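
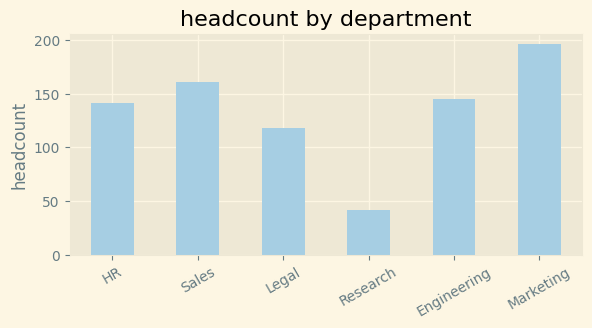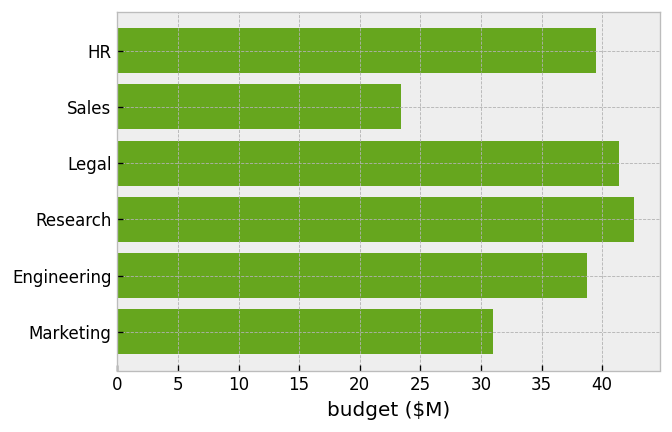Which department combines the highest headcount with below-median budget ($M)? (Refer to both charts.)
Chart 2 median budget ($M) ≈ 40; below-median departments: Sales, Engineering, Marketing. Among those, Marketing has the highest headcount (≈ 200).

Marketing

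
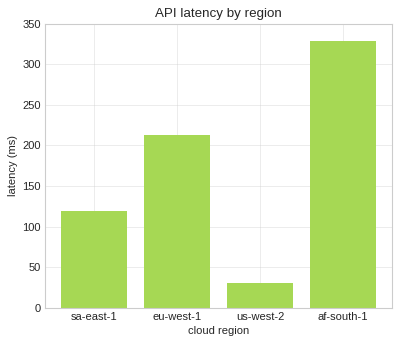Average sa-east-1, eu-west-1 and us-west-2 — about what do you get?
(100 + 200 + 50) / 3 ≈ 117.

≈ 117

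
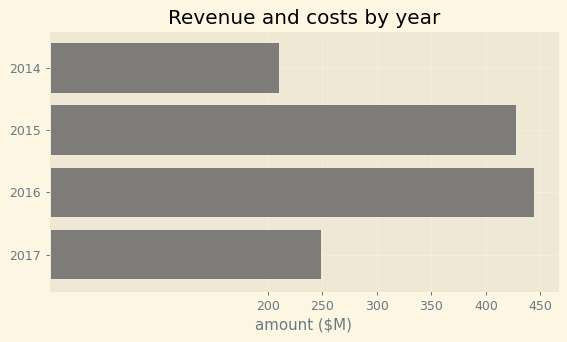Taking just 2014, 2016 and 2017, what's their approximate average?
≈ 300

(200 + 450 + 250) / 3 ≈ 300.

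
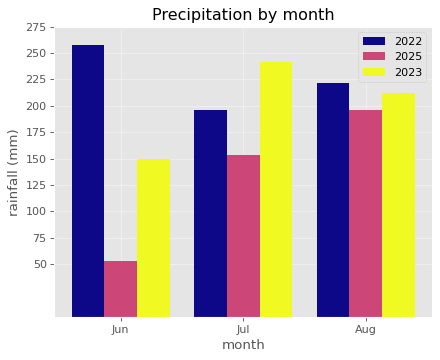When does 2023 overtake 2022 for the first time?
Jul

Jun: 2023 ≈ 150 vs 2022 ≈ 250 (not yet); Jul: 2023 ≈ 250 vs 2022 ≈ 200 (first crossover).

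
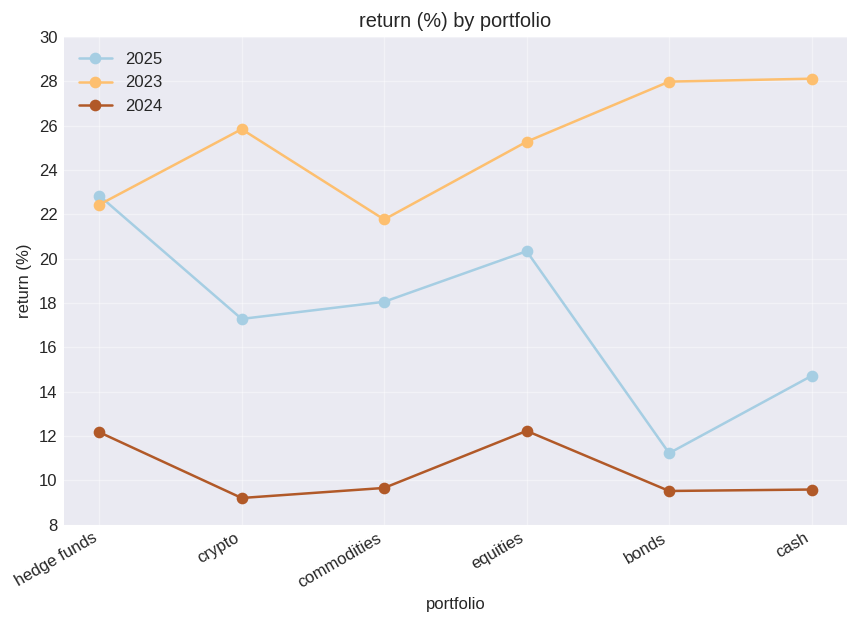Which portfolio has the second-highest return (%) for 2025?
equities

Top 3 for 2025: hedge funds ≈ 22, equities ≈ 20, commodities ≈ 18.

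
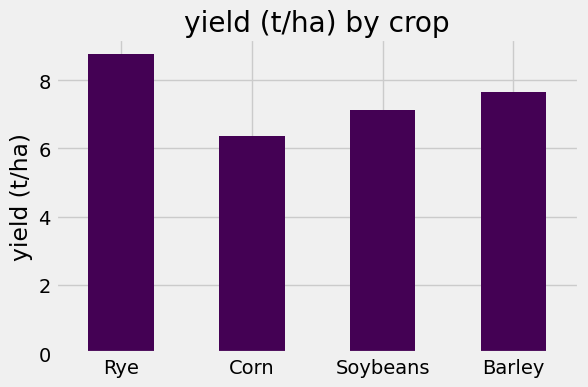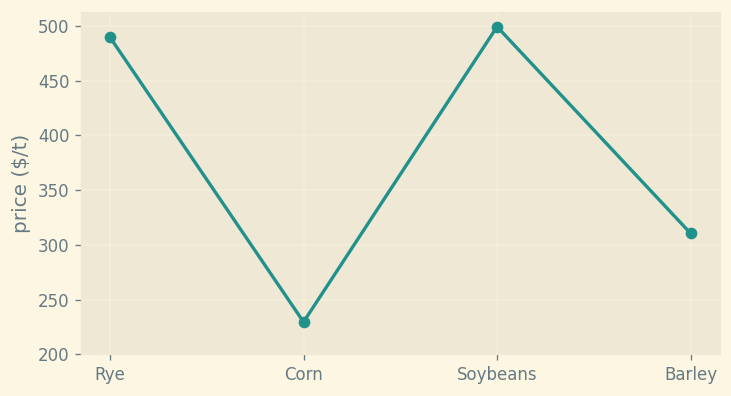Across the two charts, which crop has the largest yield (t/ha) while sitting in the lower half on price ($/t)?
Barley

Chart 2 median price ($/t) ≈ 400; below-median crops: Corn, Barley. Among those, Barley has the highest yield (t/ha) (≈ 8).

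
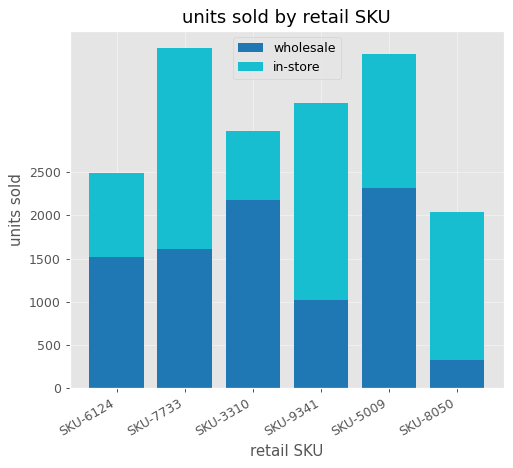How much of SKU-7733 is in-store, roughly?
≈ 2500

in-store top ≈ 4000, bottom ≈ 1500; segment ≈ 2500.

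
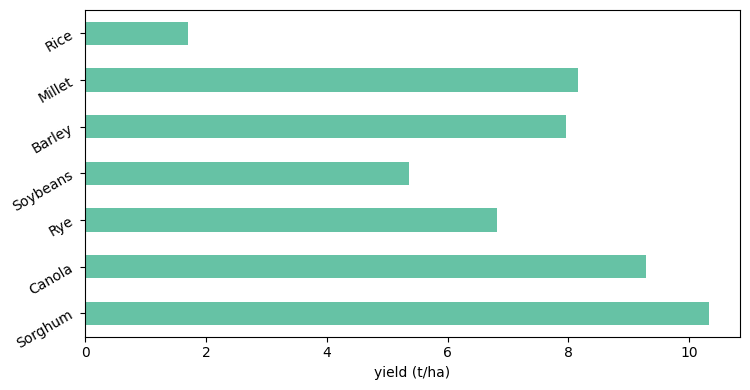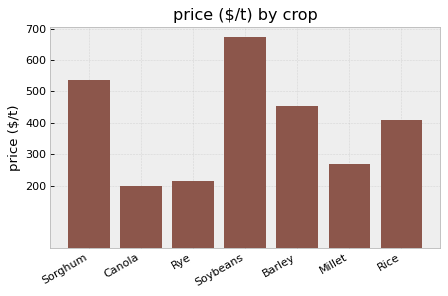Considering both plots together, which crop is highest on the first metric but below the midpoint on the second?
Chart 2 median price ($/t) ≈ 400; below-median crops: Canola, Rye, Millet. Among those, Canola has the highest yield (t/ha) (≈ 9).

Canola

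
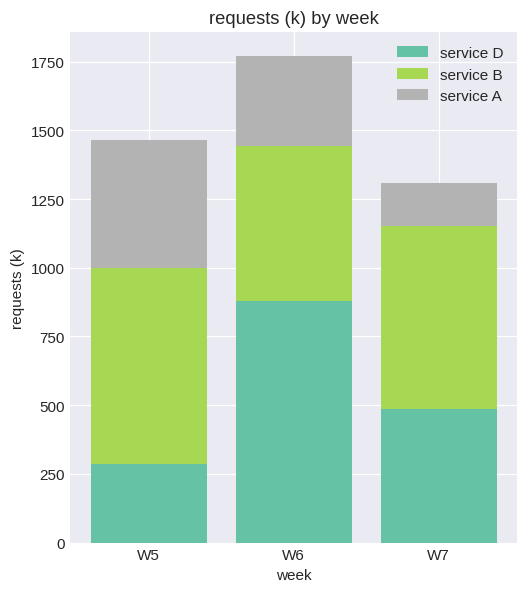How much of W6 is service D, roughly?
service D top ≈ 800, bottom ≈ 0; segment ≈ 800.

≈ 800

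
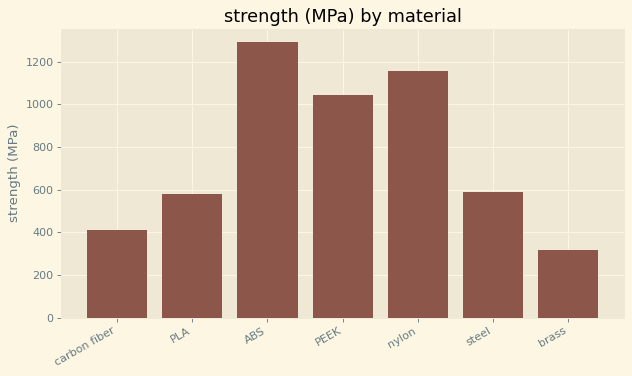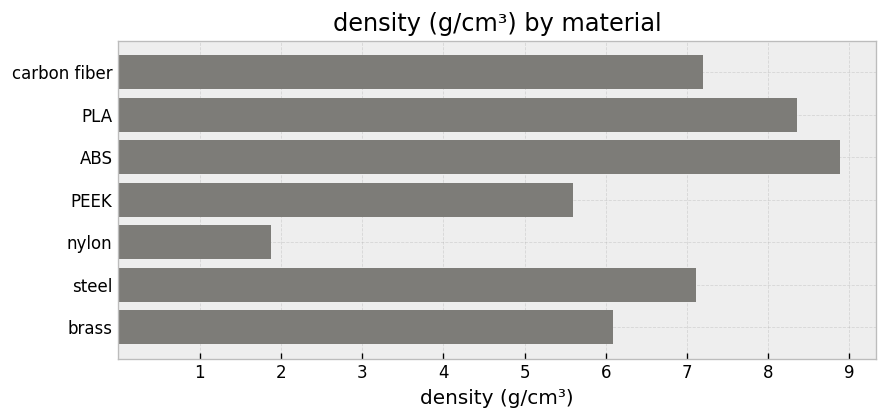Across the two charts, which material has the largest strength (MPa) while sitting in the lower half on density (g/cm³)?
nylon

Chart 2 median density (g/cm³) ≈ 7; below-median materials: PEEK, nylon, brass. Among those, nylon has the highest strength (MPa) (≈ 1200).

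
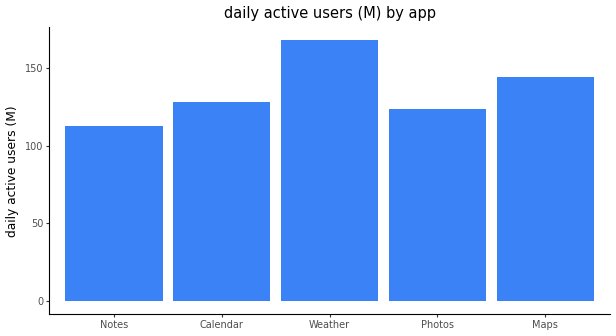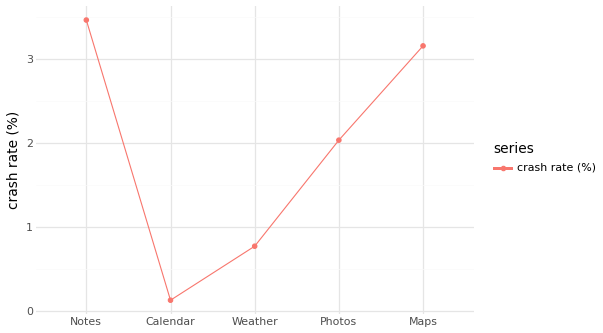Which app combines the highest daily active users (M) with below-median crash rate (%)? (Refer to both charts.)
Chart 2 median crash rate (%) ≈ 2; below-median apps: Calendar, Weather. Among those, Weather has the highest daily active users (M) (≈ 160).

Weather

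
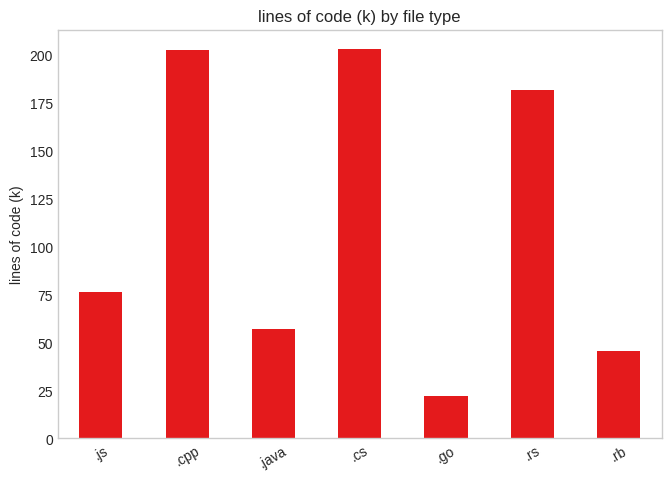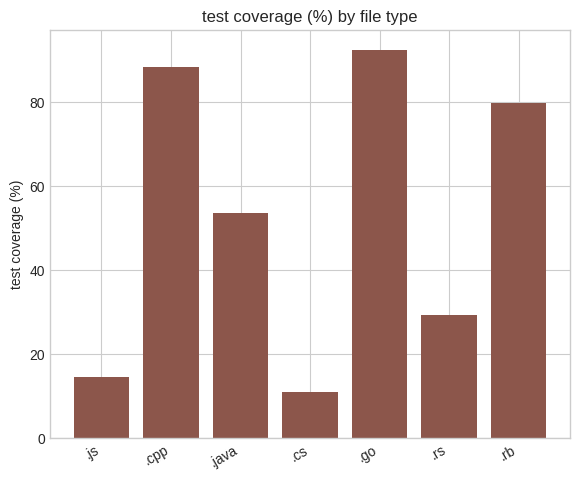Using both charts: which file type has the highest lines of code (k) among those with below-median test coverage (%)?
.cs

Chart 2 median test coverage (%) ≈ 50; below-median file types: .js, .cs, .rs. Among those, .cs has the highest lines of code (k) (≈ 200).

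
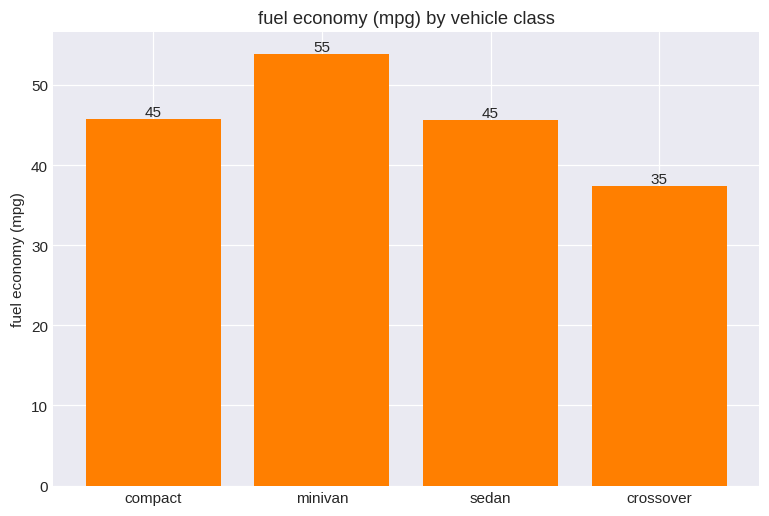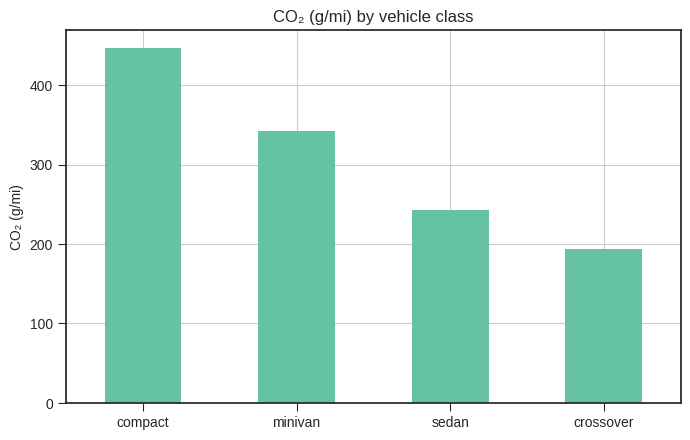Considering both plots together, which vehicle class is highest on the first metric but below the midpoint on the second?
sedan

Chart 2 median CO₂ (g/mi) ≈ 300; below-median vehicle classes: sedan, crossover. Among those, sedan has the highest fuel economy (mpg) (≈ 45).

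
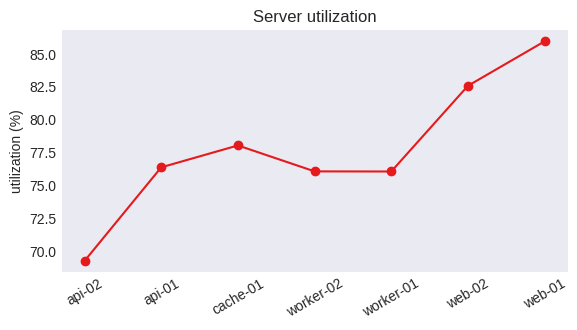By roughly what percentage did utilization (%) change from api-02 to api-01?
api-02 ≈ 70, api-01 ≈ 76; (76 − 70) / 70 ≈ +8.6%.

≈ +8.6%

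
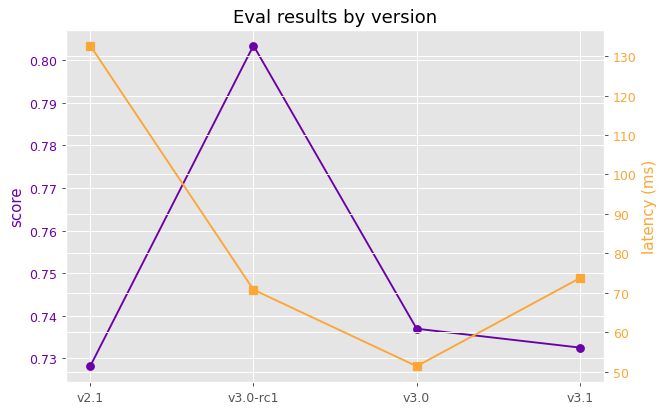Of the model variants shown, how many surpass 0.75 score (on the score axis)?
1

Above 0.75: v3.0-rc1.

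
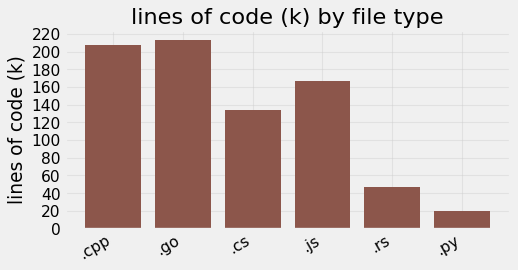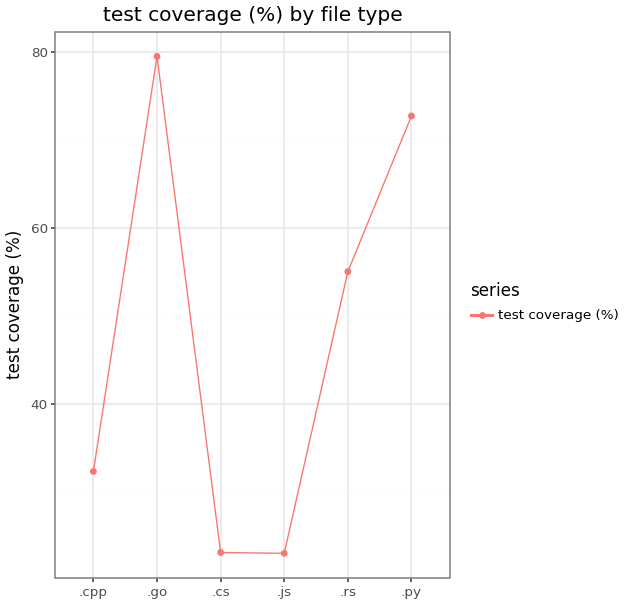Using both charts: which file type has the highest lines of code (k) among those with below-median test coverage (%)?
.cpp

Chart 2 median test coverage (%) ≈ 40; below-median file types: .cpp, .cs, .js. Among those, .cpp has the highest lines of code (k) (≈ 200).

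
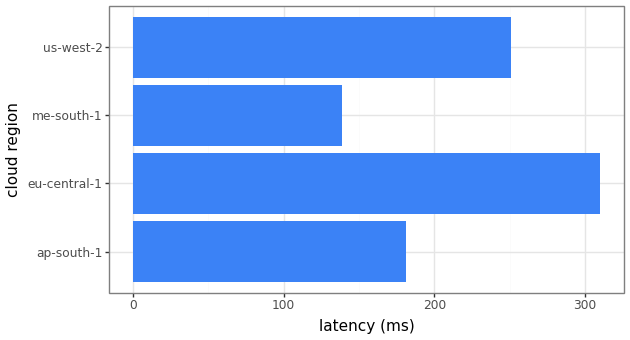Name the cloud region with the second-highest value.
us-west-2

Top 3: eu-central-1 ≈ 300, us-west-2 ≈ 250, ap-south-1 ≈ 200.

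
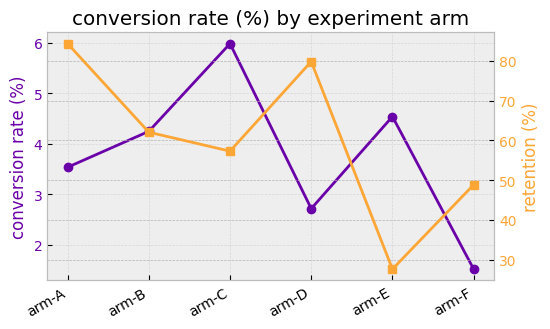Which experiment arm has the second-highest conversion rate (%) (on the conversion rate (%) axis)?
Top 3 (on the conversion rate (%) axis): arm-C ≈ 6.0, arm-E ≈ 4.5, arm-B ≈ 4.0.

arm-E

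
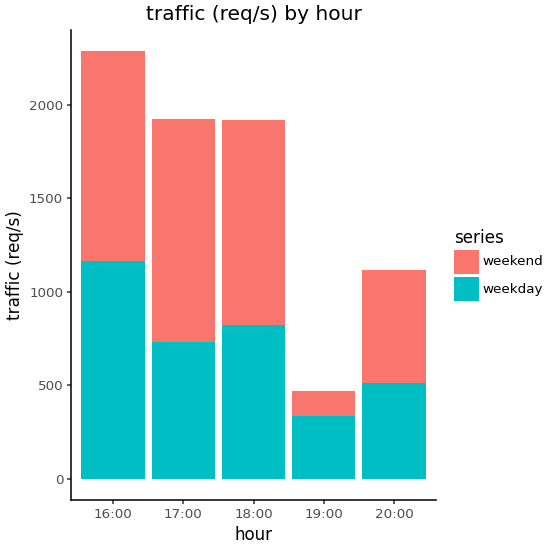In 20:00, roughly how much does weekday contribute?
≈ 600

weekday top ≈ 600, bottom ≈ 0; segment ≈ 600.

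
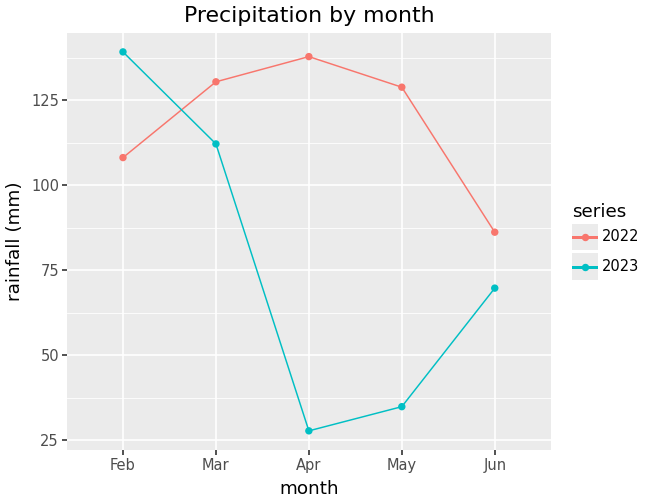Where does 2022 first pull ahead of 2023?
Feb: 2022 ≈ 110 vs 2023 ≈ 140 (not yet); Mar: 2022 ≈ 130 vs 2023 ≈ 110 (first crossover).

Mar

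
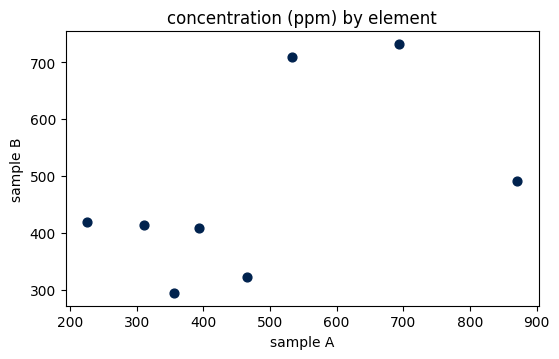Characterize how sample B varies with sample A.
Points are positively correlated; moderate (|r| ≈ 0.5).

positive, moderate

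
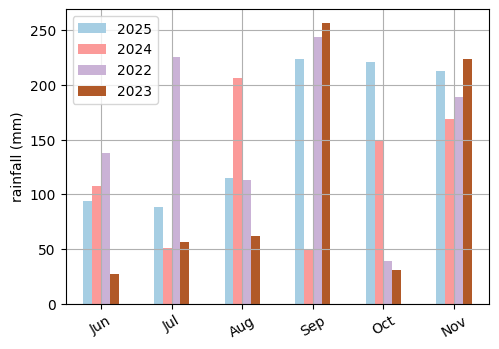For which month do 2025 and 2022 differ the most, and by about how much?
Oct: 2025 ≈ 225, 2022 ≈ 50 → gap ≈ 175. Next-largest (Jul) is only ≈ 125.

Oct, ≈ 175 mm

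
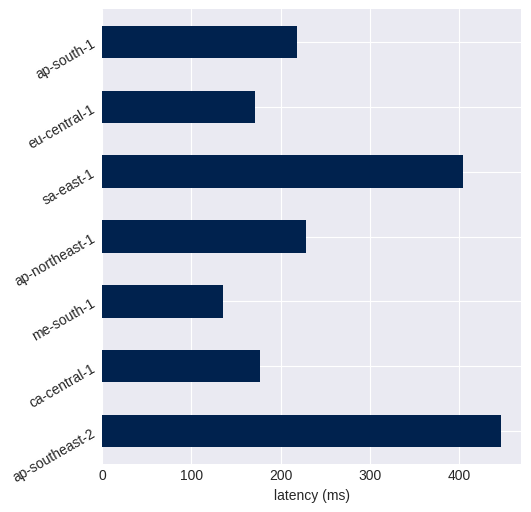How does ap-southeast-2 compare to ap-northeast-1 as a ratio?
ap-southeast-2 ≈ 450, ap-northeast-1 ≈ 250; 450/250 ≈ 1.8.

≈ 1.8×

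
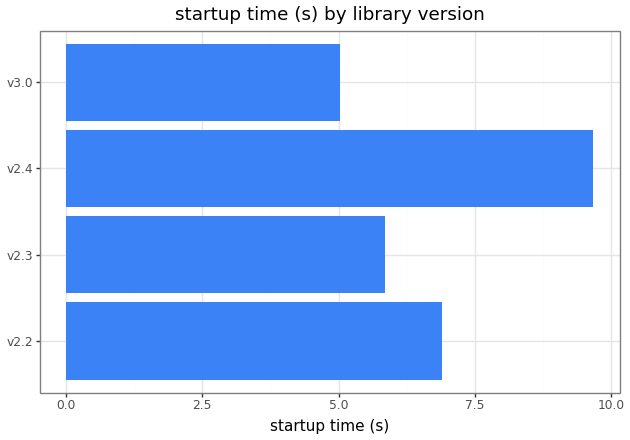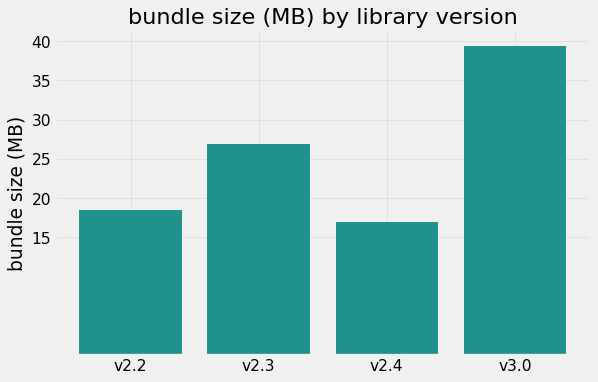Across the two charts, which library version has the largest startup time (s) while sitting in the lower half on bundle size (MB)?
Chart 2 median bundle size (MB) ≈ 25; below-median library versions: v2.2, v2.4. Among those, v2.4 has the highest startup time (s) (≈ 10).

v2.4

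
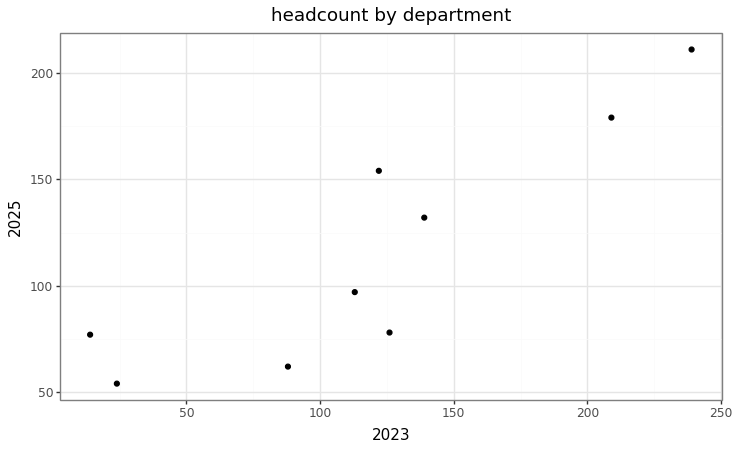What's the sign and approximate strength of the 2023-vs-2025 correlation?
Points are positively correlated; strong (|r| ≈ 0.9).

positive, strong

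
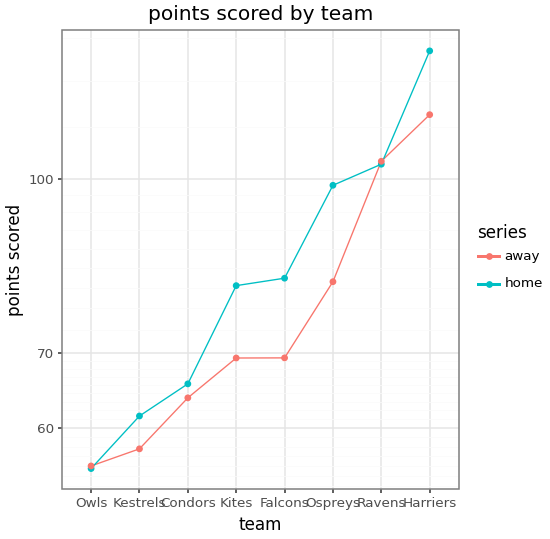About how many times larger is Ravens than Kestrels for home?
≈ 1.67×

Ravens ≈ 100, Kestrels ≈ 60; 100/60 ≈ 1.67.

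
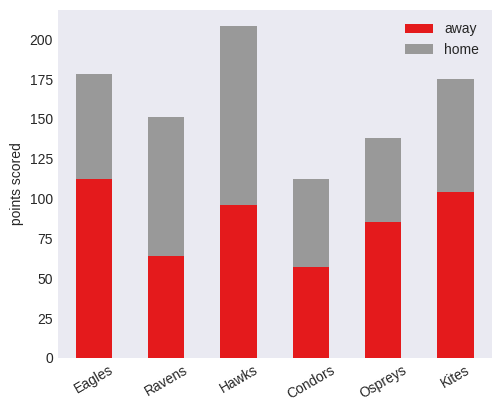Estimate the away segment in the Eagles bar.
≈ 120

away top ≈ 120, bottom ≈ 0; segment ≈ 120.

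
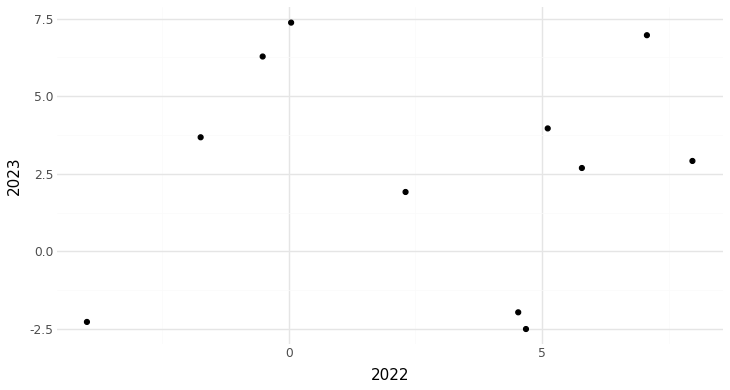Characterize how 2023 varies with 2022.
Points are roughly uncorrelated; weak (|r| ≈ 0.1).

no clear correlation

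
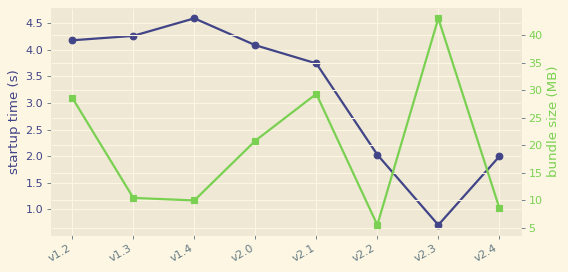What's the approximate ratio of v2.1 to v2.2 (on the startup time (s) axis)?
v2.1 ≈ 3.5, v2.2 ≈ 2.0; 3.5/2.0 ≈ 1.75.

≈ 1.75×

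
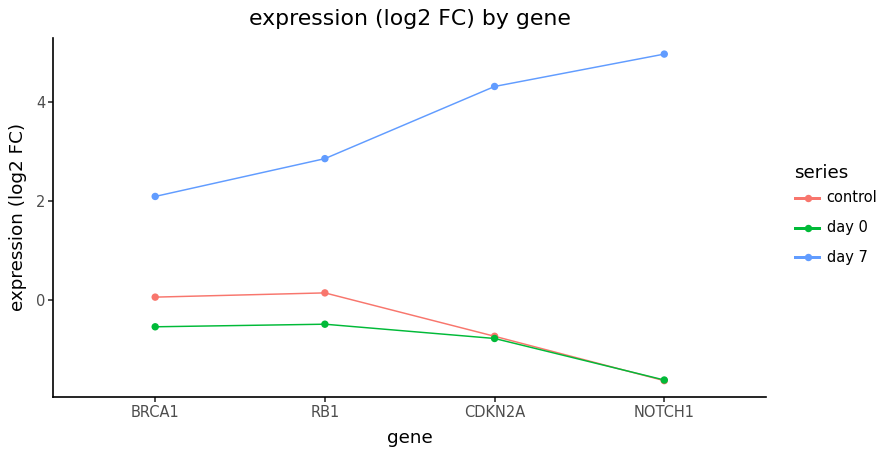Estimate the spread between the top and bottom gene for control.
Max RB1 ≈ 0, min NOTCH1 ≈ -2; range ≈ 2.

≈ 2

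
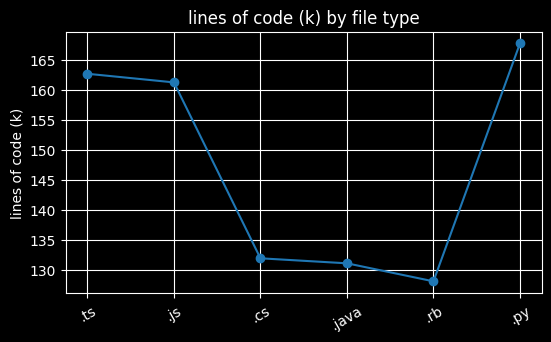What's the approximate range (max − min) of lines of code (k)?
≈ 40

Max .py ≈ 170, min .rb ≈ 130; range ≈ 40.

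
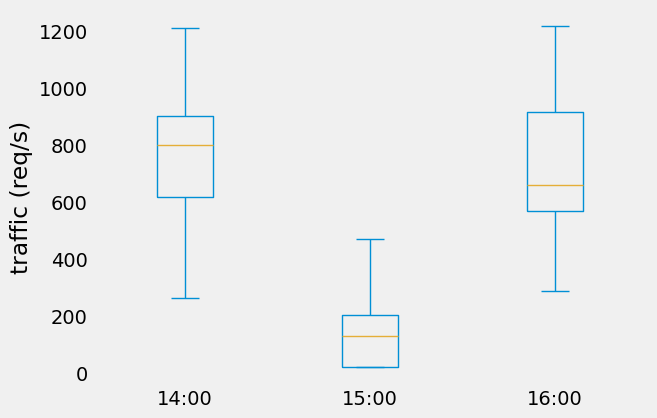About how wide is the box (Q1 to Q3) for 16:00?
Q3 ≈ 900, Q1 ≈ 600; IQR ≈ 300.

≈ 300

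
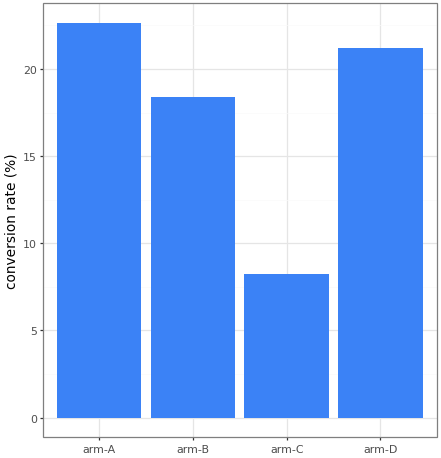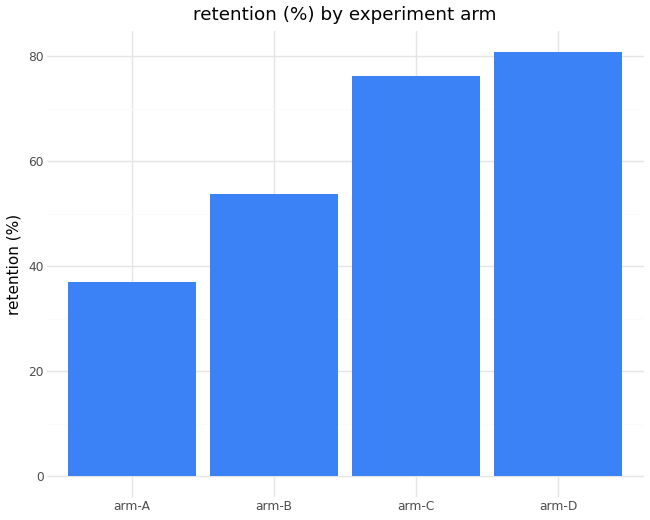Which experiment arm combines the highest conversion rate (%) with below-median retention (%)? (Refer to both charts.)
arm-A

Chart 2 median retention (%) ≈ 60; below-median experiment arms: arm-A, arm-B. Among those, arm-A has the highest conversion rate (%) (≈ 25).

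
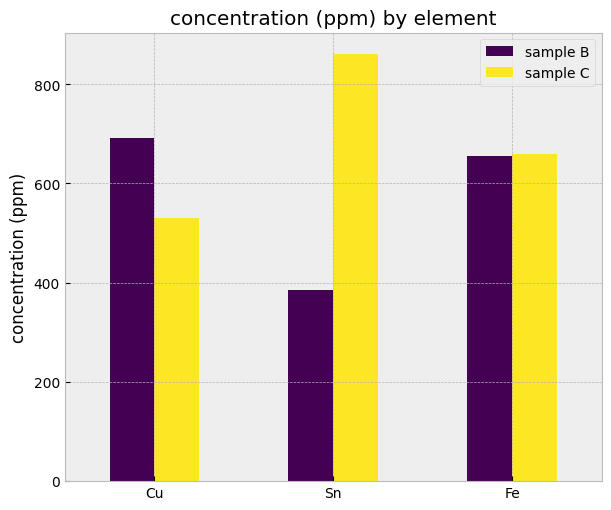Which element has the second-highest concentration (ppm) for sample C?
Fe

Top 3 for sample C: Sn ≈ 900, Fe ≈ 700, Cu ≈ 500.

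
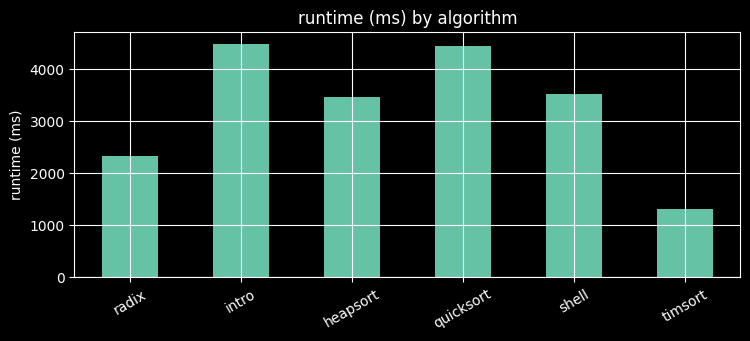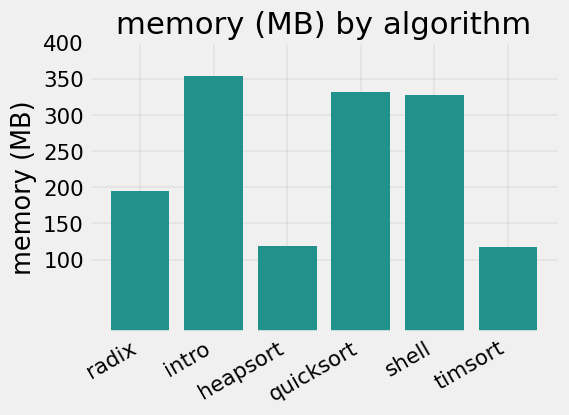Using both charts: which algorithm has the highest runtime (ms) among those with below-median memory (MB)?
heapsort

Chart 2 median memory (MB) ≈ 250; below-median algorithms: radix, heapsort, timsort. Among those, heapsort has the highest runtime (ms) (≈ 3500).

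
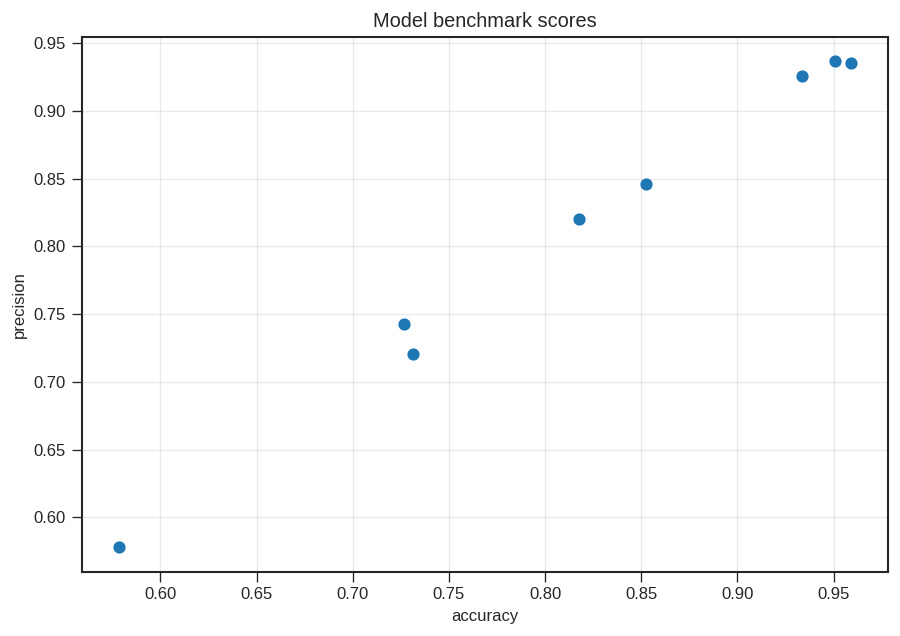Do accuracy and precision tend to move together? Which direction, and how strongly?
positive, strong

Points are positively correlated; strong (|r| ≈ 1.0).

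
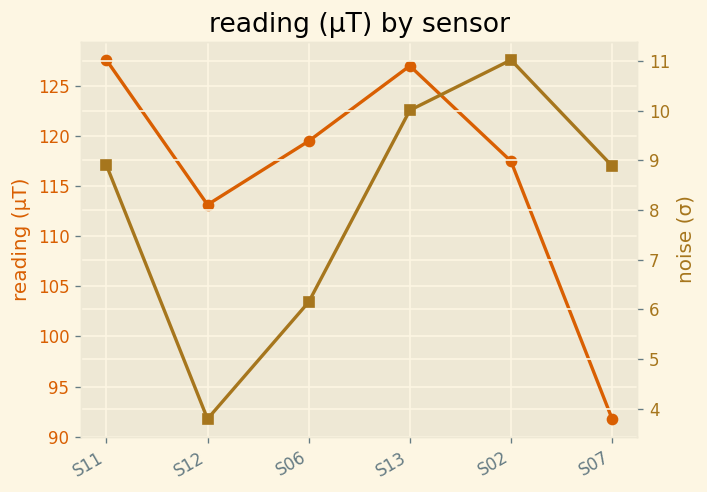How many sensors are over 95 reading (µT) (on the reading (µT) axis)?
5

Above 95: S11, S12, S06, S13, S02.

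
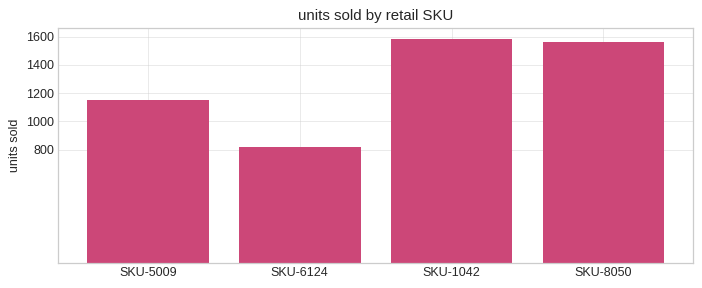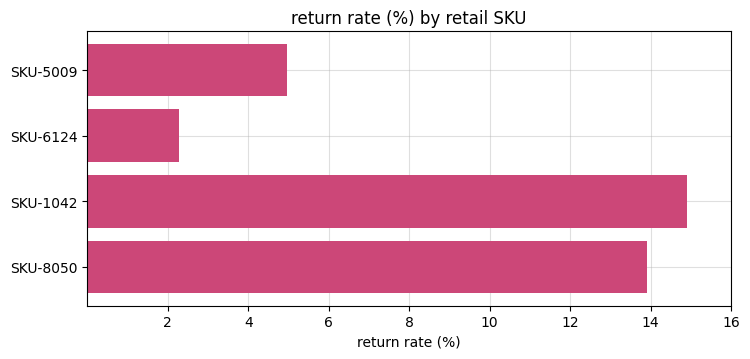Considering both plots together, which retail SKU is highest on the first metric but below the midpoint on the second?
Chart 2 median return rate (%) ≈ 10; below-median retail SKUs: SKU-5009, SKU-6124. Among those, SKU-5009 has the highest units sold (≈ 1200).

SKU-5009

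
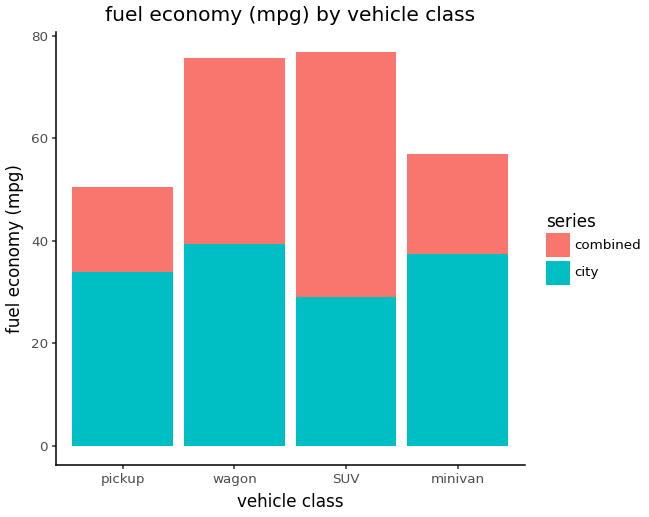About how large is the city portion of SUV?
city top ≈ 30, bottom ≈ 0; segment ≈ 30.

≈ 30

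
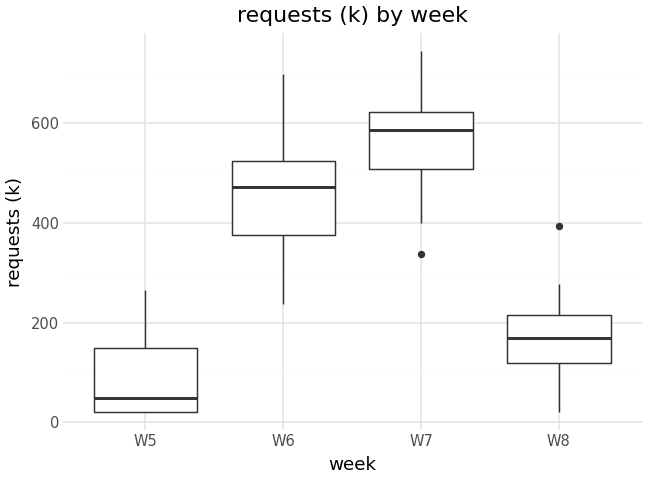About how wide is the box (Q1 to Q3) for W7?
≈ 100

Q3 ≈ 600, Q1 ≈ 500; IQR ≈ 100.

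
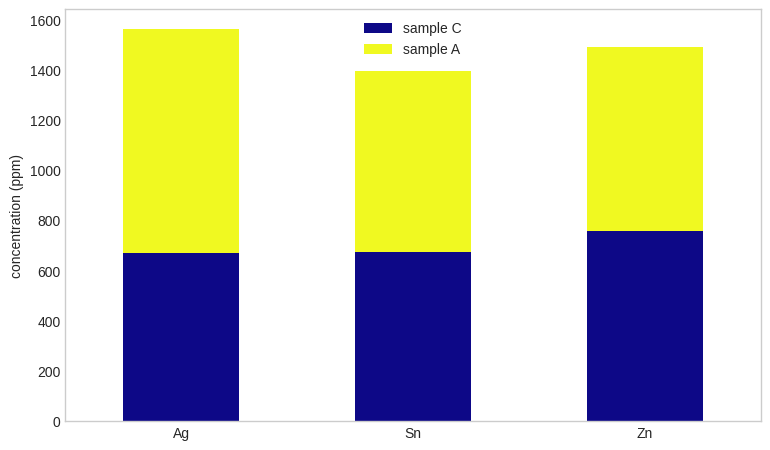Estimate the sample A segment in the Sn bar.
sample A top ≈ 1400, bottom ≈ 600; segment ≈ 800.

≈ 800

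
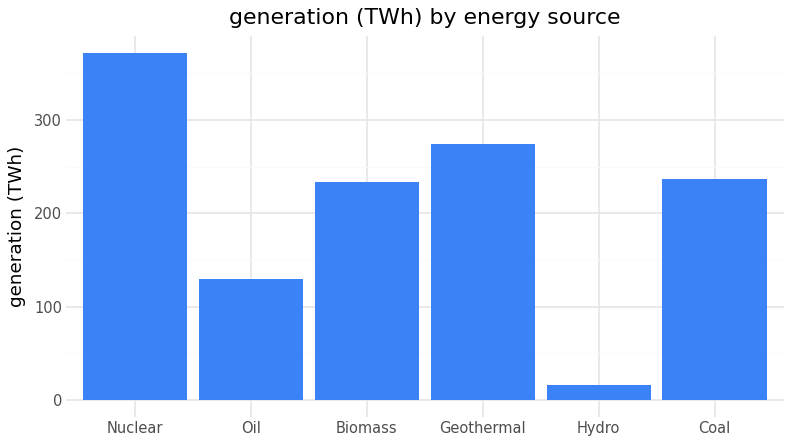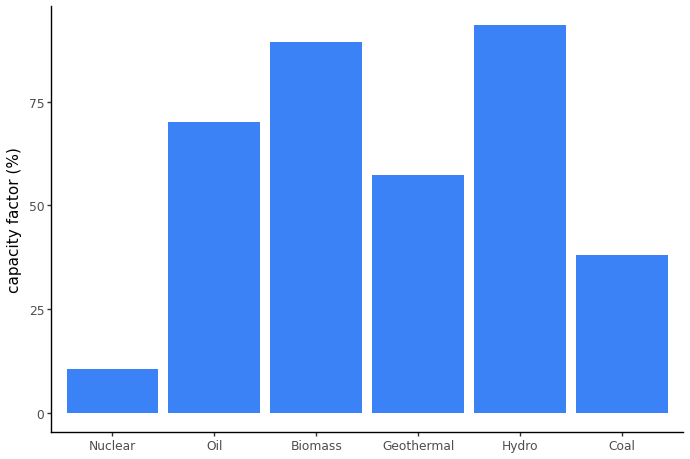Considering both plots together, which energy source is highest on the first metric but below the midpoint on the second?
Nuclear

Chart 2 median capacity factor (%) ≈ 60; below-median energy sources: Nuclear, Geothermal, Coal. Among those, Nuclear has the highest generation (TWh) (≈ 350).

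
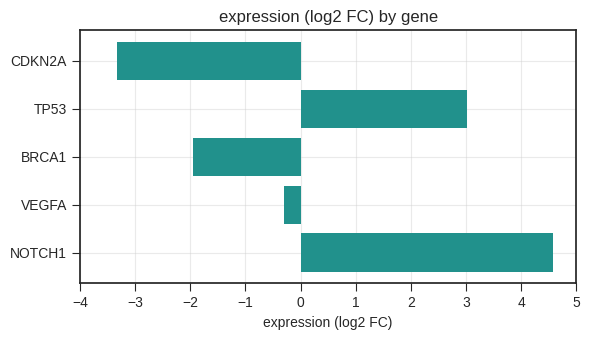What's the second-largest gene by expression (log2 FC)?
Top 3: NOTCH1 ≈ 5, TP53 ≈ 3, VEGFA ≈ 0.

TP53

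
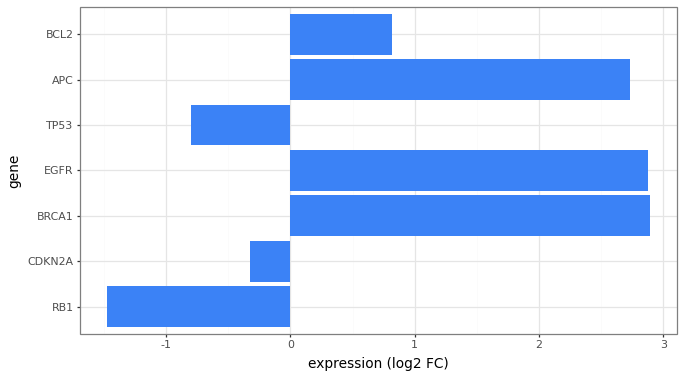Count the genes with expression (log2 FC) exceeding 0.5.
4

Above 0.5: BRCA1, EGFR, APC, BCL2.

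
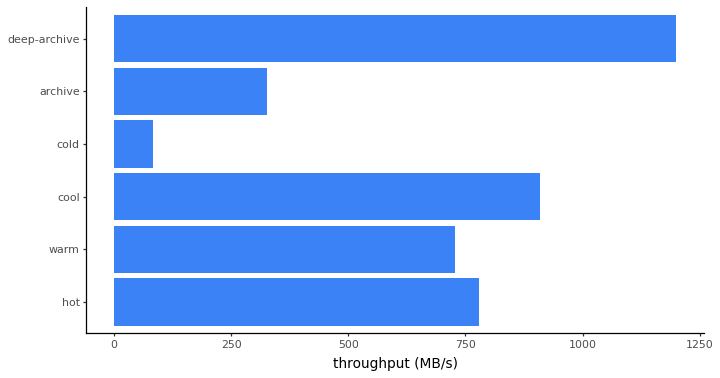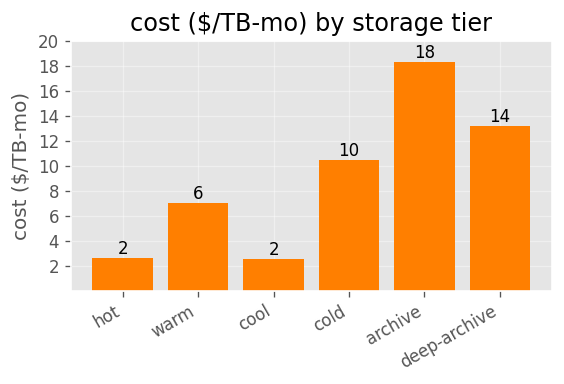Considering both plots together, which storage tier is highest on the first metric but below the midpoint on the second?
cool

Chart 2 median cost ($/TB-mo) ≈ 8; below-median storage tiers: hot, warm, cool. Among those, cool has the highest throughput (MB/s) (≈ 1000).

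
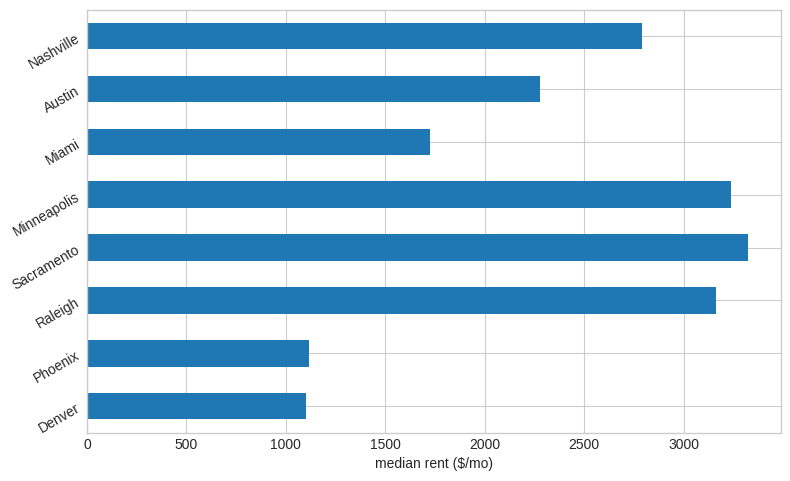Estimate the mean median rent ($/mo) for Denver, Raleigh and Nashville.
≈ 2333

(1000 + 3000 + 3000) / 3 ≈ 2333.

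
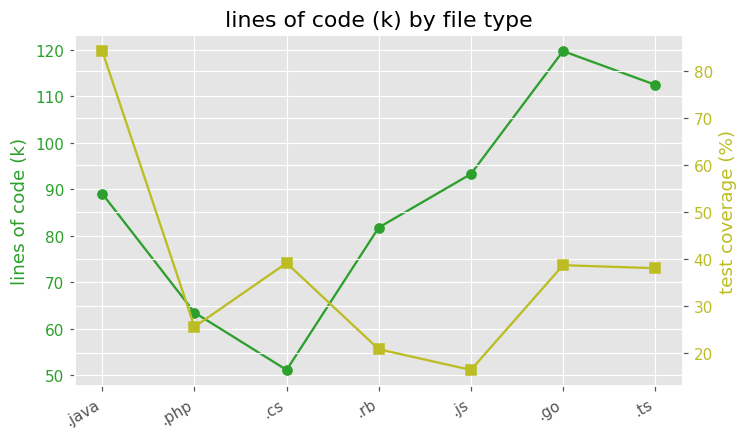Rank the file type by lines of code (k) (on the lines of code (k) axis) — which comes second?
.ts

Top 3 (on the lines of code (k) axis): .go ≈ 120, .ts ≈ 110, .js ≈ 90.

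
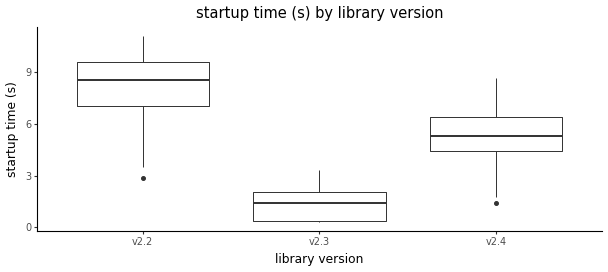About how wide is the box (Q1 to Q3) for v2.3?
Q3 ≈ 2, Q1 ≈ 0; IQR ≈ 2.

≈ 2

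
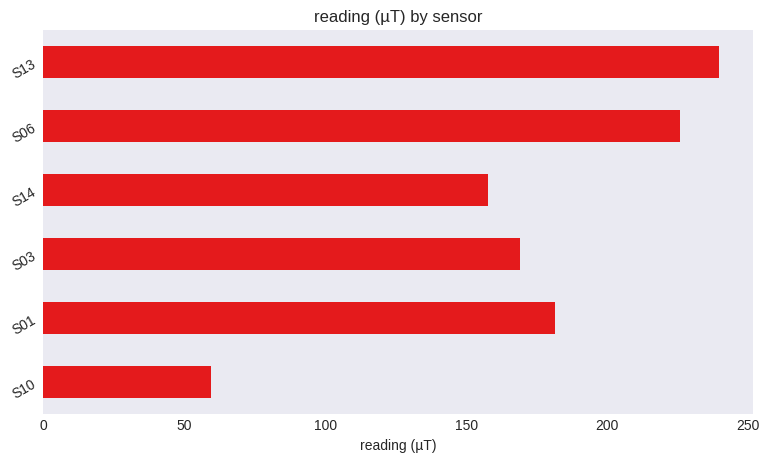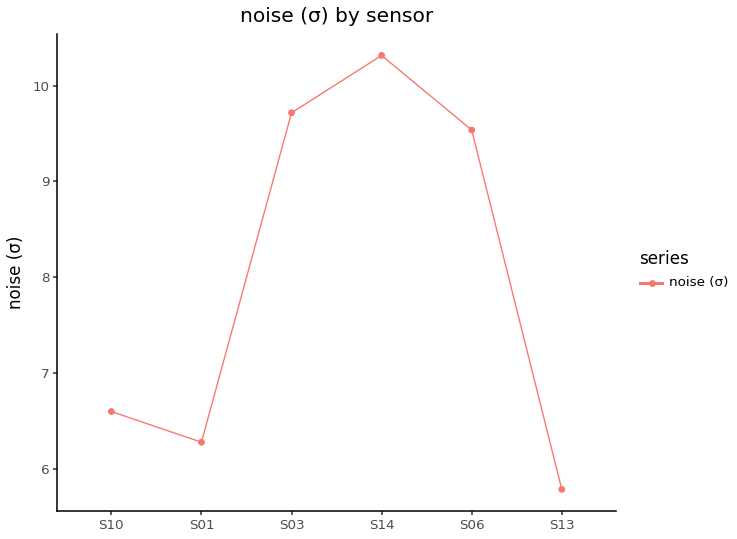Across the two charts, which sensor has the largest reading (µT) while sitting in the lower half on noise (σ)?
S13

Chart 2 median noise (σ) ≈ 8; below-median sensors: S10, S01, S13. Among those, S13 has the highest reading (µT) (≈ 250).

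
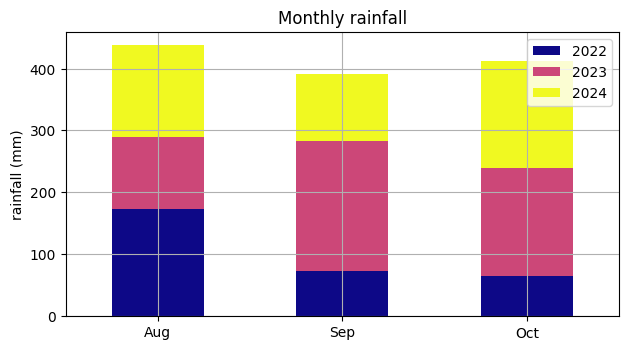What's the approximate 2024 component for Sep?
2024 top ≈ 400, bottom ≈ 300; segment ≈ 100.

≈ 100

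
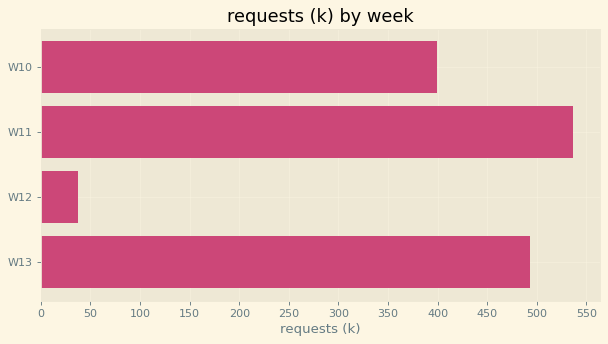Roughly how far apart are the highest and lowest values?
Max W11 ≈ 550, min W12 ≈ 50; range ≈ 500.

≈ 500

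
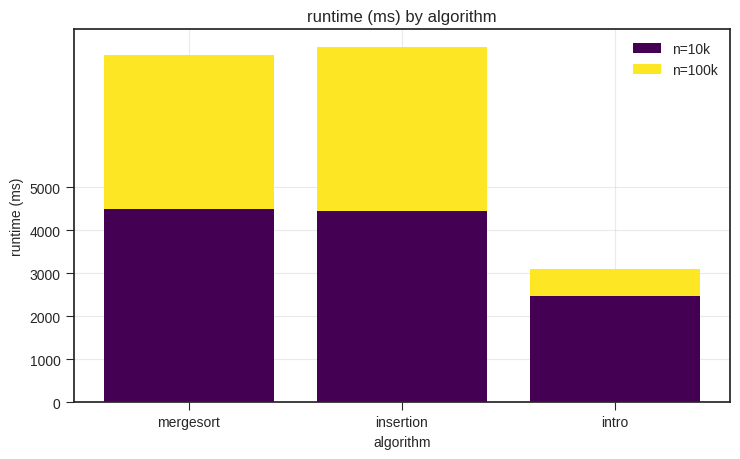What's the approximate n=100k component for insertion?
n=100k top ≈ 8000, bottom ≈ 4000; segment ≈ 4000.

≈ 4000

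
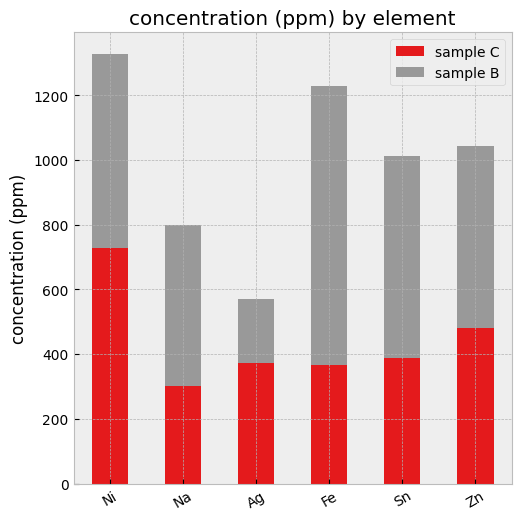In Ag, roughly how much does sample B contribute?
sample B top ≈ 600, bottom ≈ 400; segment ≈ 200.

≈ 200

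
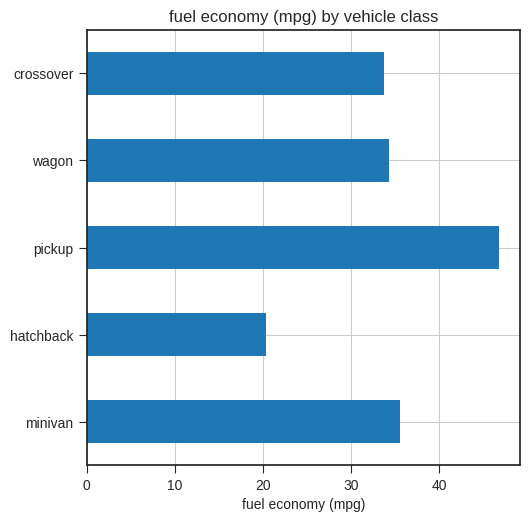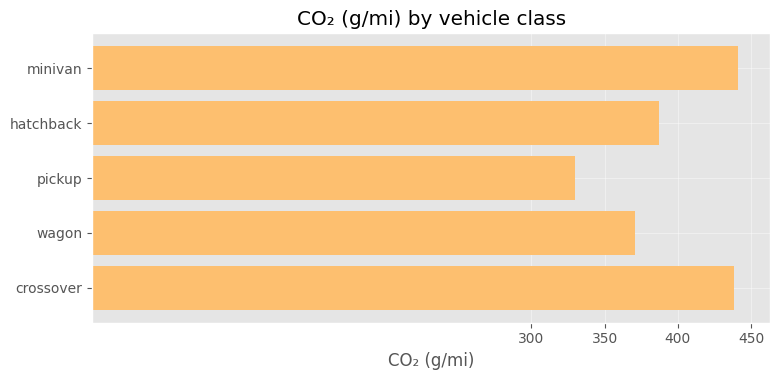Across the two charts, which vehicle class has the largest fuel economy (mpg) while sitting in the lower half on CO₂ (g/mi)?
Chart 2 median CO₂ (g/mi) ≈ 400; below-median vehicle classes: pickup, wagon. Among those, pickup has the highest fuel economy (mpg) (≈ 45).

pickup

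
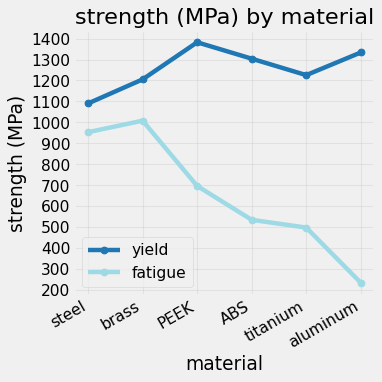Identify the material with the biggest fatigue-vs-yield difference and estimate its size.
aluminum, ≈ 1100 MPa

aluminum: fatigue ≈ 200, yield ≈ 1300 → gap ≈ 1100. Next-largest (ABS) is only ≈ 800.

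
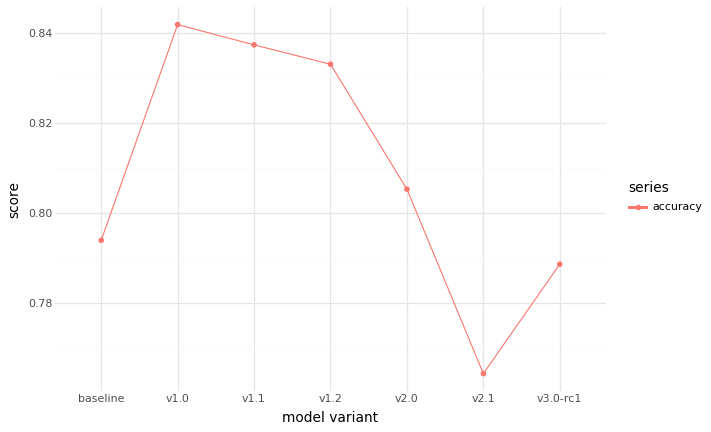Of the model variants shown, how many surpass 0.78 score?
6

Above 0.78: baseline, v1.0, v1.1, v1.2, v2.0, v3.0-rc1.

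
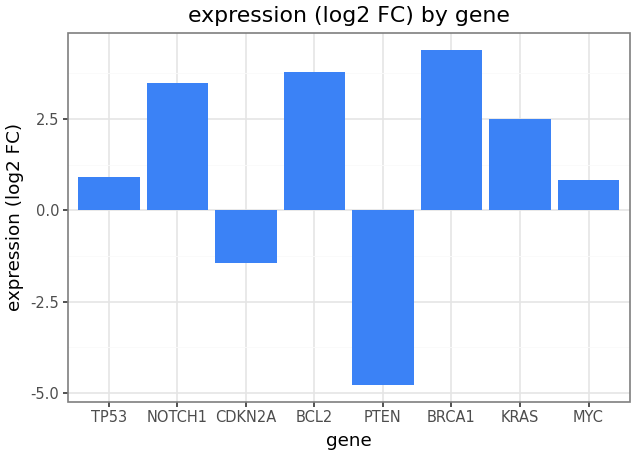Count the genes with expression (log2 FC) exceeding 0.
6

Above 0: TP53, NOTCH1, BCL2, BRCA1, KRAS, MYC.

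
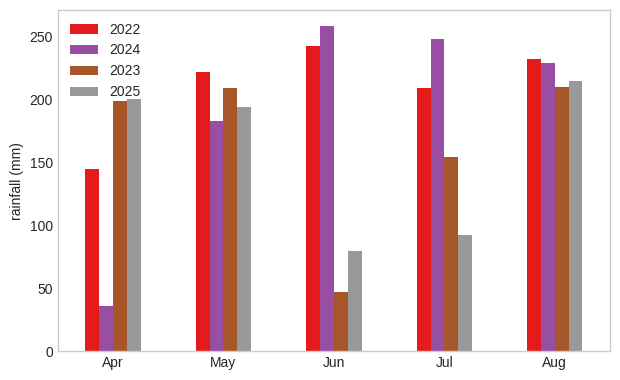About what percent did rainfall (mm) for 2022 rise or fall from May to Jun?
≈ +11.1%

May ≈ 225, Jun ≈ 250; (250 − 225) / 225 ≈ +11.1%.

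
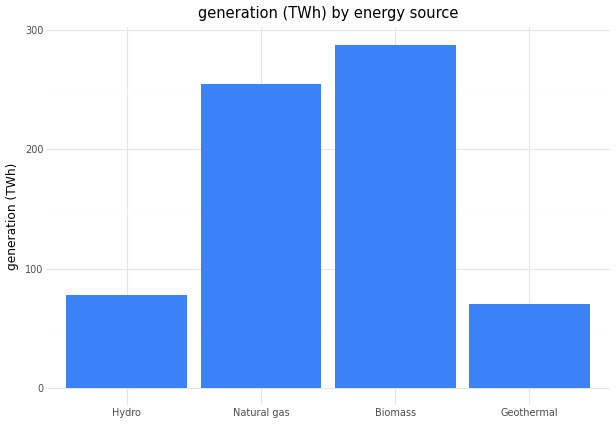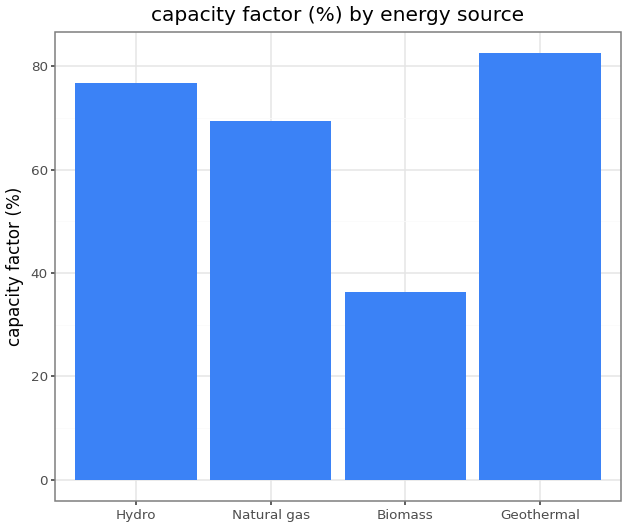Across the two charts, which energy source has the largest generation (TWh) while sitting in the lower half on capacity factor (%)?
Biomass

Chart 2 median capacity factor (%) ≈ 70; below-median energy sources: Natural gas, Biomass. Among those, Biomass has the highest generation (TWh) (≈ 300).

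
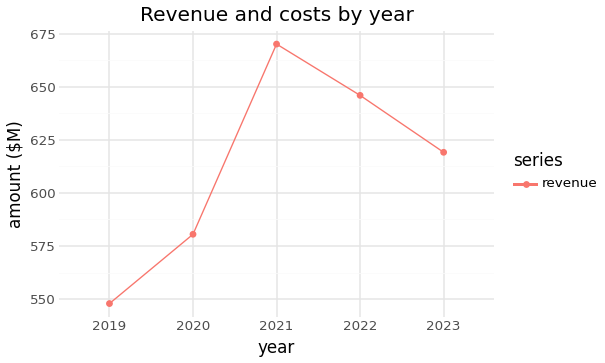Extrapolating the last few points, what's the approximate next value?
Last three: 680, 640, 620 → slope ≈ -30/step → next ≈ 590.

≈ 590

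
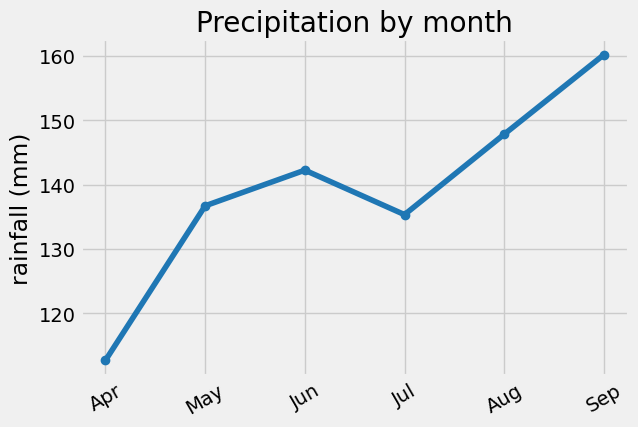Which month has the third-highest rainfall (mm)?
Jun

Top 4: Sep ≈ 160, Aug ≈ 150, Jun ≈ 140, May ≈ 135.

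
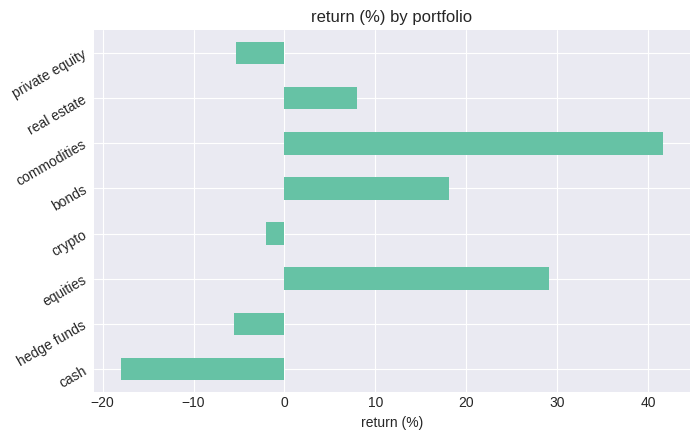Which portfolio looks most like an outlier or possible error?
commodities

commodities ≈ 40; the rest sit between ≈ -20 and ≈ 30.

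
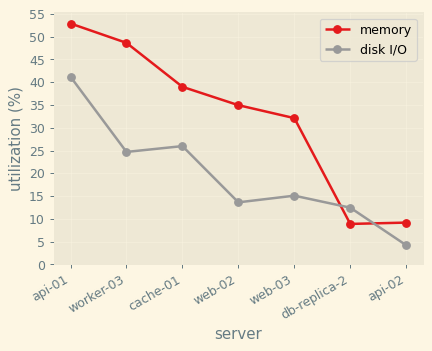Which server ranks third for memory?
cache-01

Top 4 for memory: api-01 ≈ 55, worker-03 ≈ 50, cache-01 ≈ 40, web-02 ≈ 35.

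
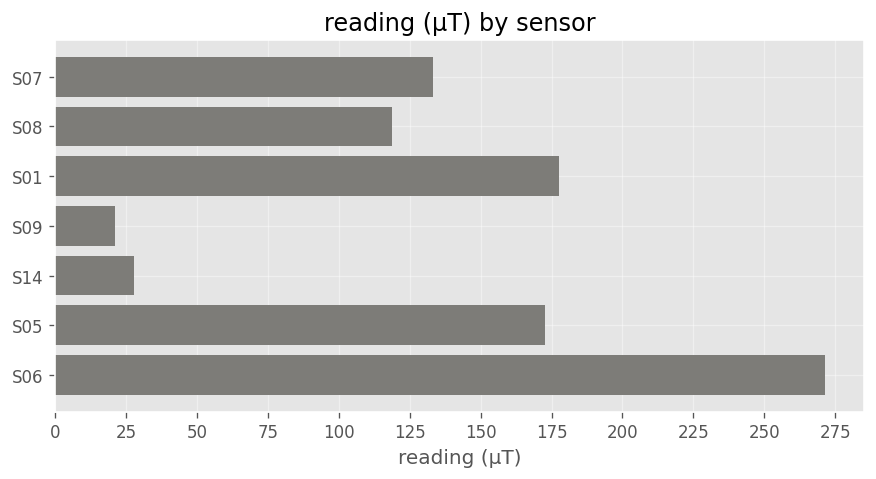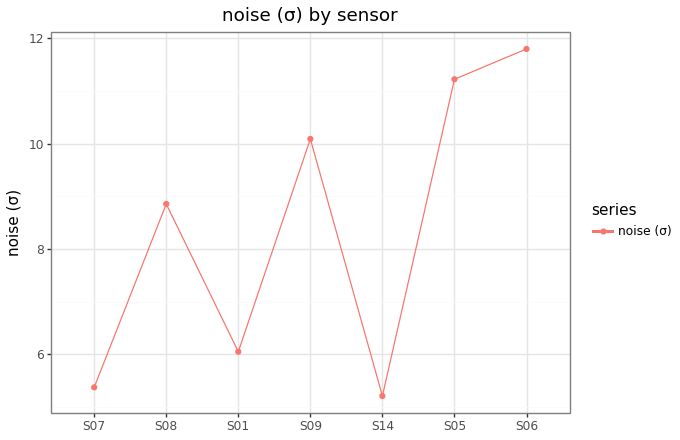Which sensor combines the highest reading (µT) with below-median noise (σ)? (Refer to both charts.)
S01

Chart 2 median noise (σ) ≈ 8; below-median sensors: S07, S01, S14. Among those, S01 has the highest reading (µT) (≈ 175).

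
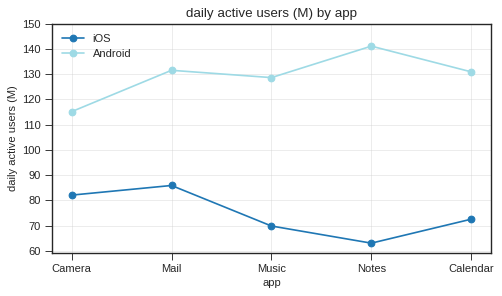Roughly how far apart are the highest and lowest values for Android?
≈ 20

Max Notes ≈ 140, min Camera ≈ 120; range ≈ 20.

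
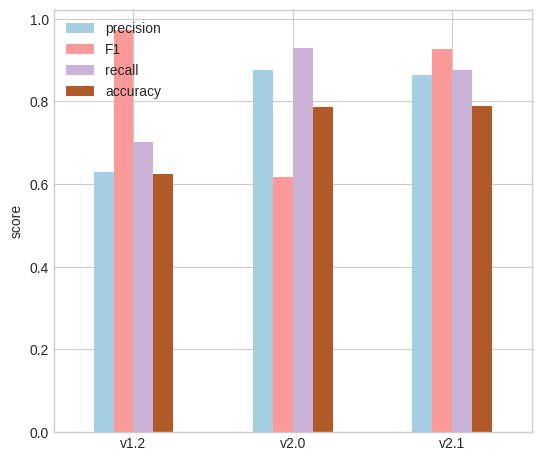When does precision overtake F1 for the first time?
v2.0

v1.2: precision ≈ 0.6 vs F1 ≈ 1.0 (not yet); v2.0: precision ≈ 0.9 vs F1 ≈ 0.6 (first crossover).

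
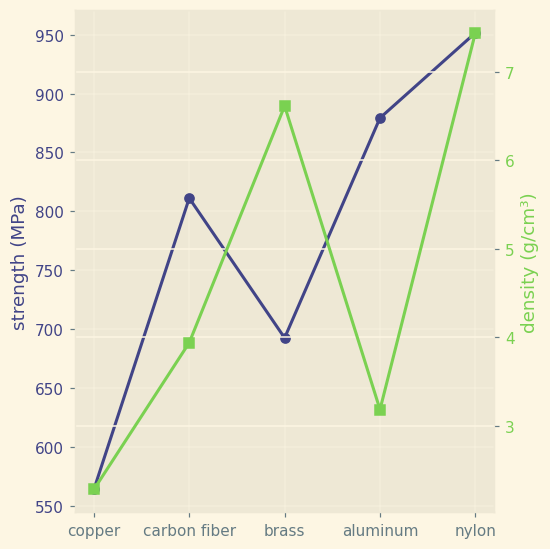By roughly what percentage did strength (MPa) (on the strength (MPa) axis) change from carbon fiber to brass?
≈ -12.5%

carbon fiber ≈ 800, brass ≈ 700; (700 − 800) / 800 ≈ -12.5%.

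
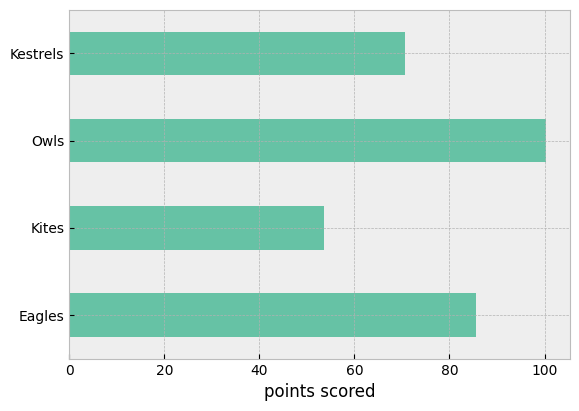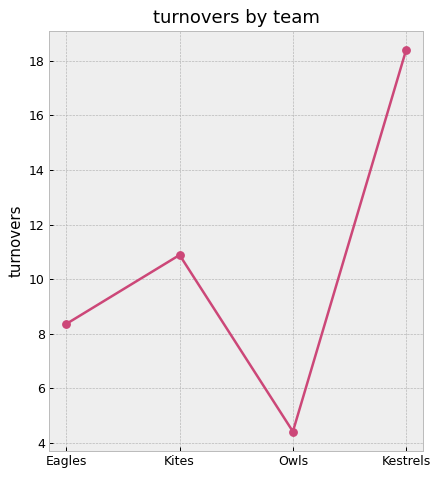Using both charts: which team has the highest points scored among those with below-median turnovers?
Chart 2 median turnovers ≈ 10; below-median teams: Eagles, Owls. Among those, Owls has the highest points scored (≈ 100).

Owls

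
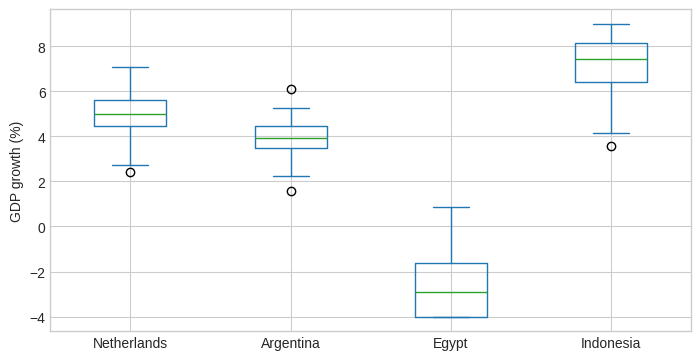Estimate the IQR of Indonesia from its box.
≈ 2

Q3 ≈ 8, Q1 ≈ 6; IQR ≈ 2.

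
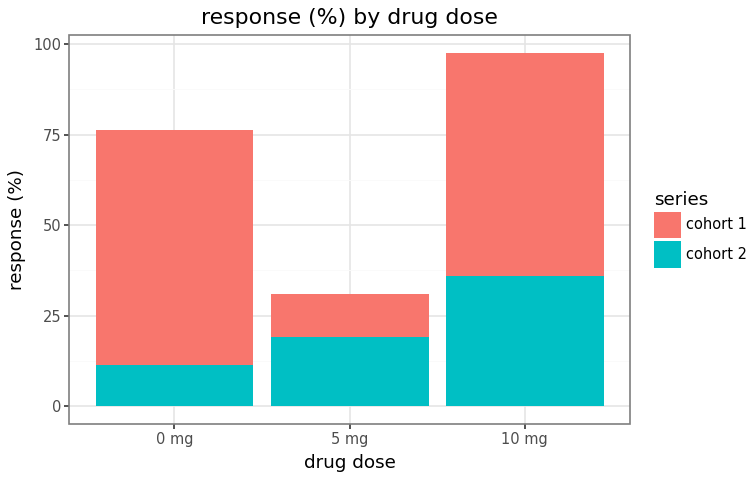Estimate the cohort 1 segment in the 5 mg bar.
≈ 10

cohort 1 top ≈ 30, bottom ≈ 20; segment ≈ 10.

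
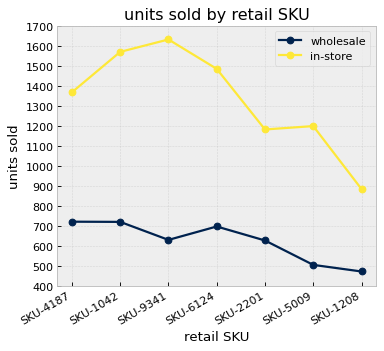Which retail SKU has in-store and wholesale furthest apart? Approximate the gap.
SKU-9341: in-store ≈ 1600, wholesale ≈ 600 → gap ≈ 1000. Next-largest (SKU-1042) is only ≈ 900.

SKU-9341, ≈ 1000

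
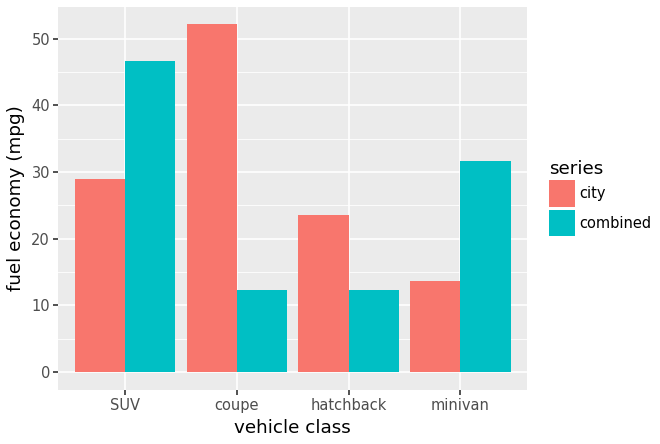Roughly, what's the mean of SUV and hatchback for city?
(30 + 25) / 2 ≈ 28.

≈ 28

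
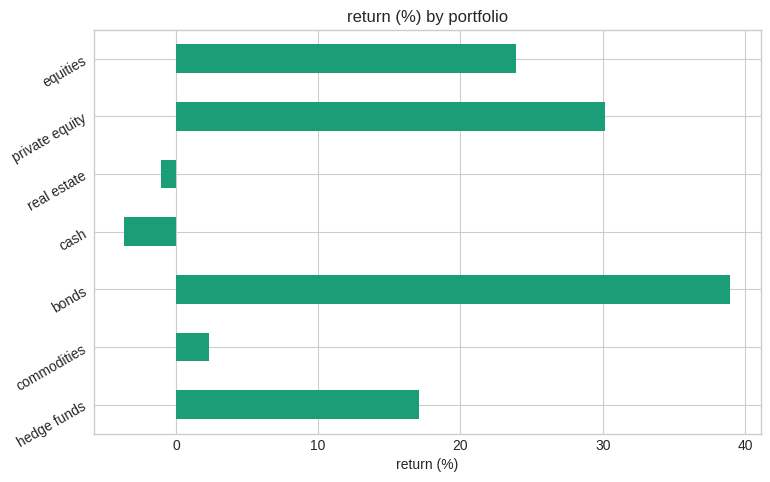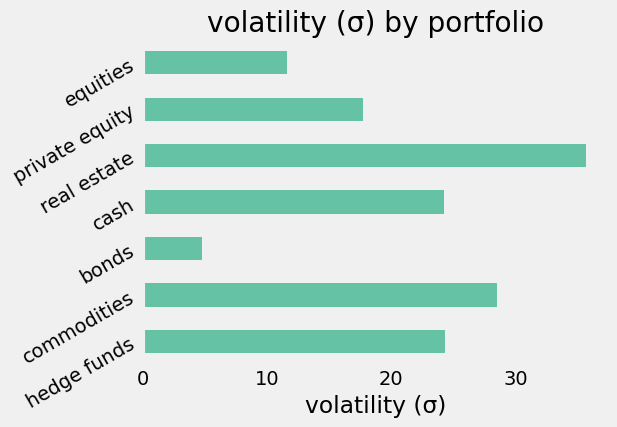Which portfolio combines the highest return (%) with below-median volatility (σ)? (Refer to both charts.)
bonds

Chart 2 median volatility (σ) ≈ 25; below-median portfolios: bonds, private equity, equities. Among those, bonds has the highest return (%) (≈ 40).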